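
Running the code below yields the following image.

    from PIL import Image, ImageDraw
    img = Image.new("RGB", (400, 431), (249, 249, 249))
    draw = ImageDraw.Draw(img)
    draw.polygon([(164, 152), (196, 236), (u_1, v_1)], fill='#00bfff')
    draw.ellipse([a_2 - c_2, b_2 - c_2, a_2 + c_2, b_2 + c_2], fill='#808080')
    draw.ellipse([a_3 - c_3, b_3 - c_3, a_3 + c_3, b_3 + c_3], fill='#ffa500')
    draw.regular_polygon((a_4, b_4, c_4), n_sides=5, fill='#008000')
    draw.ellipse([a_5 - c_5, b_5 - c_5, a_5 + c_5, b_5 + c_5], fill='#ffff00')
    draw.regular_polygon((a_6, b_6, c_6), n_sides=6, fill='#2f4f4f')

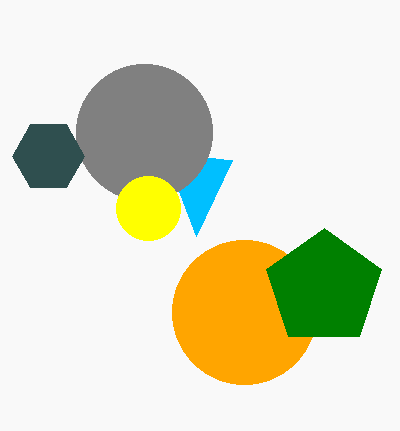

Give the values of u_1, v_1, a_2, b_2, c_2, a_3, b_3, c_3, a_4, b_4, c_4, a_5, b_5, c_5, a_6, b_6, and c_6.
u_1 = 232
v_1 = 160
a_2 = 144
b_2 = 132
c_2 = 68
a_3 = 244
b_3 = 312
c_3 = 72
a_4 = 324
b_4 = 288
c_4 = 60
a_5 = 148
b_5 = 208
c_5 = 32
a_6 = 48
b_6 = 156
c_6 = 36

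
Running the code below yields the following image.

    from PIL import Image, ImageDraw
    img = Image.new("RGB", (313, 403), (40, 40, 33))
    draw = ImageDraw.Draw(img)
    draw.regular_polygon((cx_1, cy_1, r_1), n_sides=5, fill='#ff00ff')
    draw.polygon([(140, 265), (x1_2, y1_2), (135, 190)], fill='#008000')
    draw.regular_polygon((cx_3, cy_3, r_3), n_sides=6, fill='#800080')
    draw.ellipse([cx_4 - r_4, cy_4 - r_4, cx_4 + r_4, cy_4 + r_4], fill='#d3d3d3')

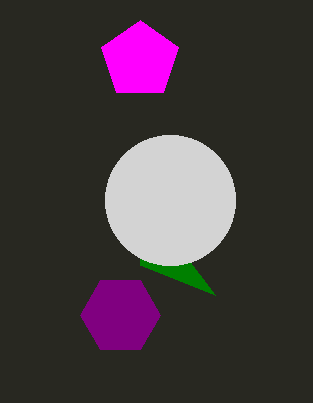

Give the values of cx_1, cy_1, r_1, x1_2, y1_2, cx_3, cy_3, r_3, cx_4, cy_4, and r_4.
cx_1 = 140, cy_1 = 60, r_1 = 40, x1_2 = 215, y1_2 = 295, cx_3 = 120, cy_3 = 315, r_3 = 40, cx_4 = 170, cy_4 = 200, r_4 = 65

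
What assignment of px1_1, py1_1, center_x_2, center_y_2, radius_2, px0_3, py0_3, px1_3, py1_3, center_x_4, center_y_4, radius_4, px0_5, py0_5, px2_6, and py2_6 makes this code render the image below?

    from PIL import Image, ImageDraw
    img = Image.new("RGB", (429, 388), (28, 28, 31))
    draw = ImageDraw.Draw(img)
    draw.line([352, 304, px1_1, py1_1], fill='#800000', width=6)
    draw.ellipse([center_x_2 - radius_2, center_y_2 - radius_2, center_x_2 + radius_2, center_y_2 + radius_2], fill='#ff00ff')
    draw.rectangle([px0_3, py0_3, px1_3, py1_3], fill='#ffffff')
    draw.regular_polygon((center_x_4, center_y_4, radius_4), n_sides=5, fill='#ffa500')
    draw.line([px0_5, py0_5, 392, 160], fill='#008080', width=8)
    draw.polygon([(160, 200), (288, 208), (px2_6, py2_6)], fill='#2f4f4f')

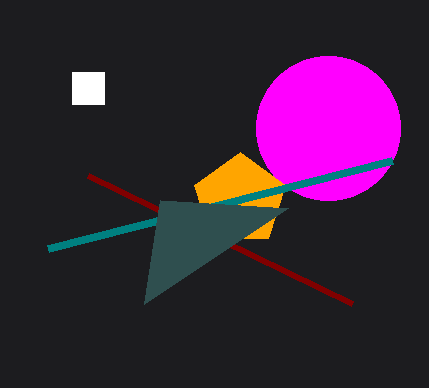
px1_1 = 88; py1_1 = 176; center_x_2 = 328; center_y_2 = 128; radius_2 = 72; px0_3 = 72; py0_3 = 72; px1_3 = 104; py1_3 = 104; center_x_4 = 240; center_y_4 = 200; radius_4 = 48; px0_5 = 48; py0_5 = 248; px2_6 = 144; py2_6 = 304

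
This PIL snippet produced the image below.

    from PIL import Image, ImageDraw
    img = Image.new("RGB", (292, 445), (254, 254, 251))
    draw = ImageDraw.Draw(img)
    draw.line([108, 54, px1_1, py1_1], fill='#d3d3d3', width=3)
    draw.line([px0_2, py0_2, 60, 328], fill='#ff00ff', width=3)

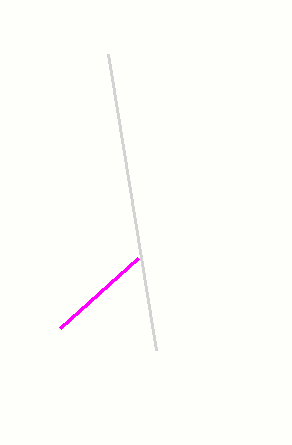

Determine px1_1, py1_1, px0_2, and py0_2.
px1_1 = 156; py1_1 = 350; px0_2 = 138; py0_2 = 258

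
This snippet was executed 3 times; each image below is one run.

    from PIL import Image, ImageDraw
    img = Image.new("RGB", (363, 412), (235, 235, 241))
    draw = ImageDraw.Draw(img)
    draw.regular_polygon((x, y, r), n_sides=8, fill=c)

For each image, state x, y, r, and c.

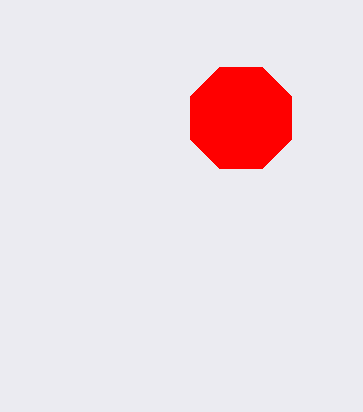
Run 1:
x = 241; y = 118; r = 55; c = 'red'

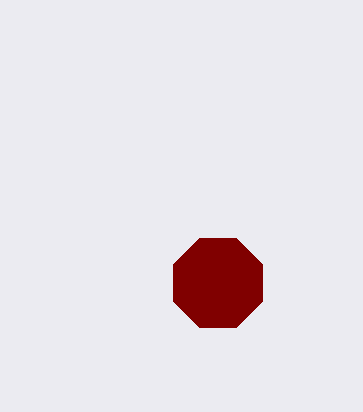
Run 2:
x = 218; y = 283; r = 48; c = 'maroon'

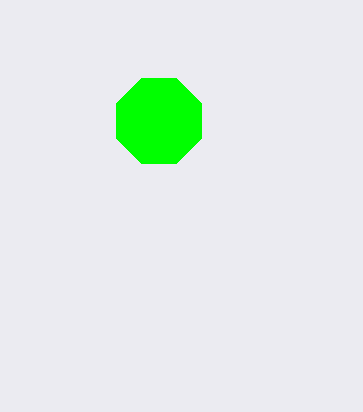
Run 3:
x = 159; y = 121; r = 46; c = 'lime'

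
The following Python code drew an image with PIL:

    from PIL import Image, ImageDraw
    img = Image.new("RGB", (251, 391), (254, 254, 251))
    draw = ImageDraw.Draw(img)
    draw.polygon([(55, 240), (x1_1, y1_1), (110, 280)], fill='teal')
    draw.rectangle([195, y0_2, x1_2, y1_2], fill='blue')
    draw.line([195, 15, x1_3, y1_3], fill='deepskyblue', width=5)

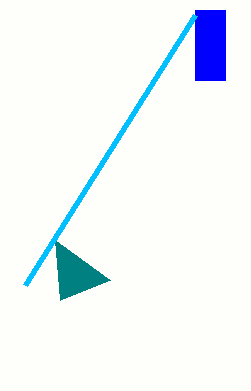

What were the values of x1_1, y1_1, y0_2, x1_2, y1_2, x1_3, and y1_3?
x1_1 = 60, y1_1 = 300, y0_2 = 10, x1_2 = 225, y1_2 = 80, x1_3 = 25, y1_3 = 285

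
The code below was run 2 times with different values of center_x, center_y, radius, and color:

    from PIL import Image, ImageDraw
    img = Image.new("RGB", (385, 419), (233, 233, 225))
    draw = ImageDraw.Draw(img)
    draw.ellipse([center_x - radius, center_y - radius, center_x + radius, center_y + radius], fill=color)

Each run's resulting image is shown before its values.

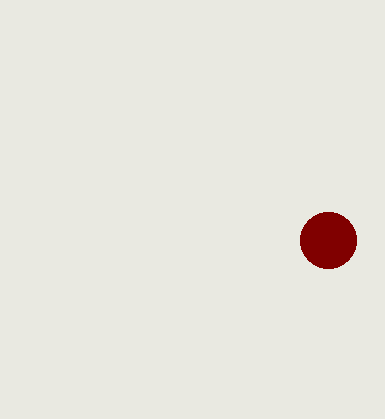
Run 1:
center_x = 328
center_y = 240
radius = 28
color = 'maroon'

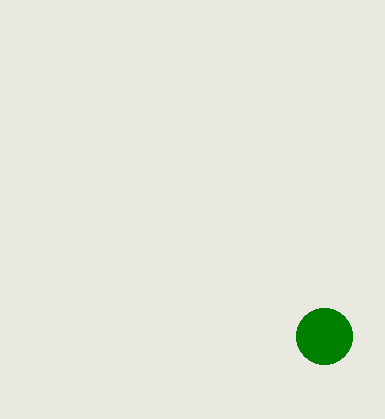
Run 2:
center_x = 324; center_y = 336; radius = 28; color = 'green'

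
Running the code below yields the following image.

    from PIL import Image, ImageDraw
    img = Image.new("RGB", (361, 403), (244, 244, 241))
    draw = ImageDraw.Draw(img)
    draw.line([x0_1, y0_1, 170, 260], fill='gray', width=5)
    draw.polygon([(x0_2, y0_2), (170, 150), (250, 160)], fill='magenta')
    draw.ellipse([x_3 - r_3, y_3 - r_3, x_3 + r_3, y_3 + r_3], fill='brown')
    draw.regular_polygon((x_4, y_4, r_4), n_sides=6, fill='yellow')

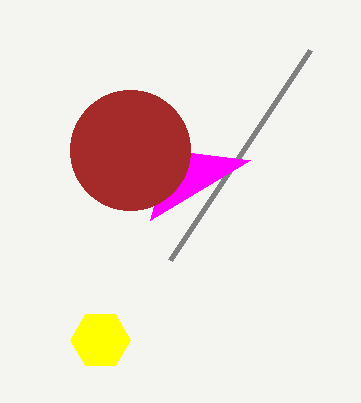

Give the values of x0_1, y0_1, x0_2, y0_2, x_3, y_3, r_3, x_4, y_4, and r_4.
x0_1 = 310; y0_1 = 50; x0_2 = 150; y0_2 = 220; x_3 = 130; y_3 = 150; r_3 = 60; x_4 = 100; y_4 = 340; r_4 = 30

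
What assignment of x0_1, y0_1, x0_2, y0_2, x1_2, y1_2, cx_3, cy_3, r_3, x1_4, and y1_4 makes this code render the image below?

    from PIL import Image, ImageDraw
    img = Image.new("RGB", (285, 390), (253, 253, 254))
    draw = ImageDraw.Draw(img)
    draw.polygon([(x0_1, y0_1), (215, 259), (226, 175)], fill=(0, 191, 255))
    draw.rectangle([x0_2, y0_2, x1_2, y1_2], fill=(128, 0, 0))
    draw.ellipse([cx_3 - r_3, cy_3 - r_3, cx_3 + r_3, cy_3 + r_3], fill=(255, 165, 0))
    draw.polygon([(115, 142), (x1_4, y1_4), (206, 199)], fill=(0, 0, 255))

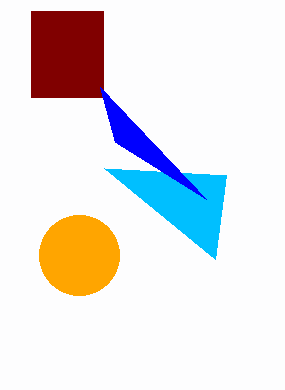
x0_1 = 104, y0_1 = 168, x0_2 = 31, y0_2 = 11, x1_2 = 103, y1_2 = 97, cx_3 = 79, cy_3 = 255, r_3 = 40, x1_4 = 100, y1_4 = 87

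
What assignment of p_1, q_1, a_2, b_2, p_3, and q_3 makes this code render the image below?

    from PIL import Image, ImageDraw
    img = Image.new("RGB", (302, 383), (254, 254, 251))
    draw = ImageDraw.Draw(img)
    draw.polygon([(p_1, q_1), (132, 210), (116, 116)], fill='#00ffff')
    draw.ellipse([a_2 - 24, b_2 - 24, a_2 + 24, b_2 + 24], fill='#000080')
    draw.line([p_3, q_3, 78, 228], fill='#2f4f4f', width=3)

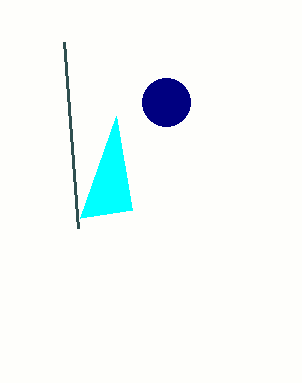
p_1 = 80
q_1 = 218
a_2 = 166
b_2 = 102
p_3 = 64
q_3 = 42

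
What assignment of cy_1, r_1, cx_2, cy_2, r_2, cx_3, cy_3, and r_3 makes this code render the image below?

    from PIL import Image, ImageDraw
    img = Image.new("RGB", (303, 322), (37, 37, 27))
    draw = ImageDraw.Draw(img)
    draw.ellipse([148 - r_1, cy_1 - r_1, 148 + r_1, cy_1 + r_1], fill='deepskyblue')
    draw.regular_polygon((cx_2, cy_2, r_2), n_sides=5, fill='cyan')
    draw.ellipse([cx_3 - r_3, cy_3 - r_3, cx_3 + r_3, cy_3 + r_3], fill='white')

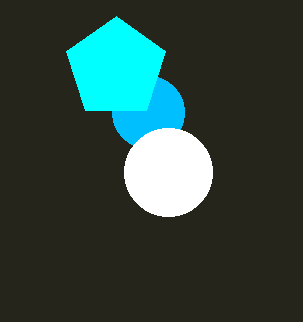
cy_1 = 112, r_1 = 36, cx_2 = 116, cy_2 = 68, r_2 = 52, cx_3 = 168, cy_3 = 172, r_3 = 44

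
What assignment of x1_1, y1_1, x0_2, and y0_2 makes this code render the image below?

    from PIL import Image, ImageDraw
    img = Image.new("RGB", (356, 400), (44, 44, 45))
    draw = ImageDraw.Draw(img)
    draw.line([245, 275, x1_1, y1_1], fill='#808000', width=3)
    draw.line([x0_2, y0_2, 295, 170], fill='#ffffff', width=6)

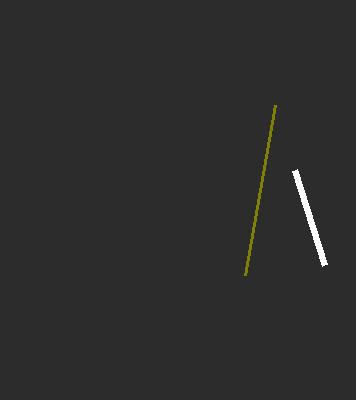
x1_1 = 275
y1_1 = 105
x0_2 = 325
y0_2 = 265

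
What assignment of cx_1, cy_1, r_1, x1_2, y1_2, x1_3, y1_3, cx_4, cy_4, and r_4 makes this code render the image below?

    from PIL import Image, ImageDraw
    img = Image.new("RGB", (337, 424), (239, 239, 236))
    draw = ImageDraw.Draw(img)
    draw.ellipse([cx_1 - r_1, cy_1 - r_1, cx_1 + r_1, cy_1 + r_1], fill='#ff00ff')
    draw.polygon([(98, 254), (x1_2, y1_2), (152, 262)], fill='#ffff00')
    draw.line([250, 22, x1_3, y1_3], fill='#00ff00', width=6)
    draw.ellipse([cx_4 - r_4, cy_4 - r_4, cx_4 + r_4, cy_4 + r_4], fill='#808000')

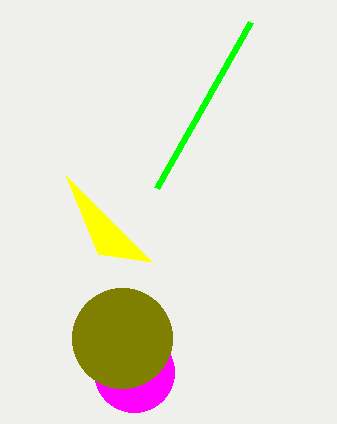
cx_1 = 134, cy_1 = 372, r_1 = 40, x1_2 = 66, y1_2 = 176, x1_3 = 156, y1_3 = 188, cx_4 = 122, cy_4 = 338, r_4 = 50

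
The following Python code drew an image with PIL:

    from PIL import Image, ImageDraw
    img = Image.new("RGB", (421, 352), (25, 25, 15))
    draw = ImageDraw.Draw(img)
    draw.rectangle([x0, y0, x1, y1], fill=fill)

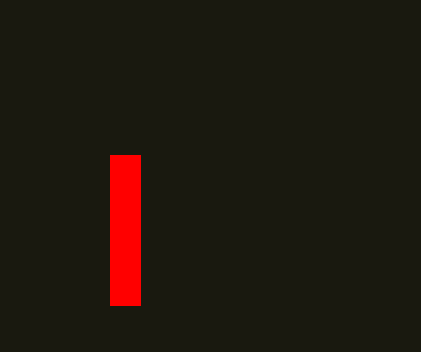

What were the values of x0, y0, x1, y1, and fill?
x0 = 110
y0 = 155
x1 = 140
y1 = 305
fill = 'red'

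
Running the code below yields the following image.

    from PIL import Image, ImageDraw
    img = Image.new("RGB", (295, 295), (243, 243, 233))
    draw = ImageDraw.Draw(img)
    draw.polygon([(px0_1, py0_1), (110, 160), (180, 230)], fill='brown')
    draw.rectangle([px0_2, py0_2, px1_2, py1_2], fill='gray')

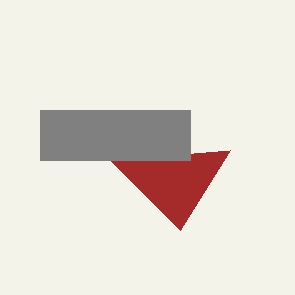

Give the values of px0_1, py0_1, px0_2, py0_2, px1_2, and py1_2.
px0_1 = 230; py0_1 = 150; px0_2 = 40; py0_2 = 110; px1_2 = 190; py1_2 = 160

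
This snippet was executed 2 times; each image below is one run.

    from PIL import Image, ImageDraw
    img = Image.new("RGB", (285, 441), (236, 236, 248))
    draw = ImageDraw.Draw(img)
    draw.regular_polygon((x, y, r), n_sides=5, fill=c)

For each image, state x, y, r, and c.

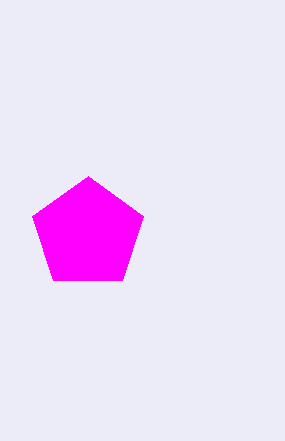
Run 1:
x = 88, y = 234, r = 58, c = 'magenta'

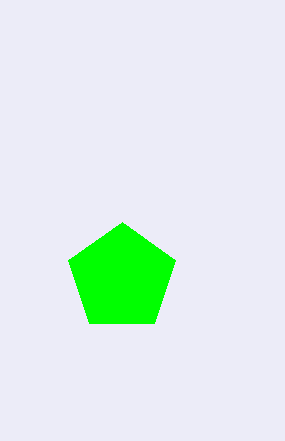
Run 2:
x = 122
y = 278
r = 56
c = 'lime'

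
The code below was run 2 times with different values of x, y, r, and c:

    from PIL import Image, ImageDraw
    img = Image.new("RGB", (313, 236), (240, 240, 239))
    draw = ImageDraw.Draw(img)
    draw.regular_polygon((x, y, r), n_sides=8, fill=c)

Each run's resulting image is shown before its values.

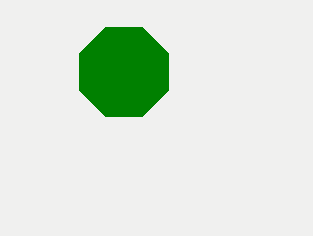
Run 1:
x = 124
y = 72
r = 48
c = 'green'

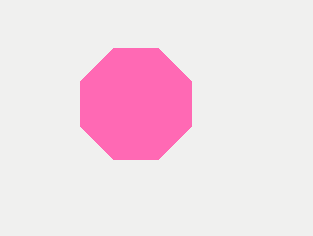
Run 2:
x = 136, y = 104, r = 60, c = 'hotpink'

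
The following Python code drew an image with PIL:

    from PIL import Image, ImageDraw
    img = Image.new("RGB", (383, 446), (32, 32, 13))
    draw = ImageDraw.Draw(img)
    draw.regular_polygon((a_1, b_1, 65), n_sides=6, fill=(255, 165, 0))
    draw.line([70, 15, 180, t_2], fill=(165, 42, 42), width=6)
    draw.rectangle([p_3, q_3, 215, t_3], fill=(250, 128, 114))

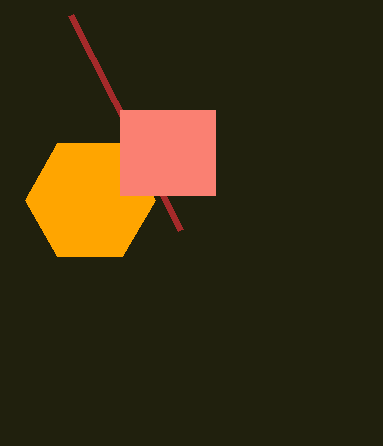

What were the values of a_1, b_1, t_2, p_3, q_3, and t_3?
a_1 = 90; b_1 = 200; t_2 = 230; p_3 = 120; q_3 = 110; t_3 = 195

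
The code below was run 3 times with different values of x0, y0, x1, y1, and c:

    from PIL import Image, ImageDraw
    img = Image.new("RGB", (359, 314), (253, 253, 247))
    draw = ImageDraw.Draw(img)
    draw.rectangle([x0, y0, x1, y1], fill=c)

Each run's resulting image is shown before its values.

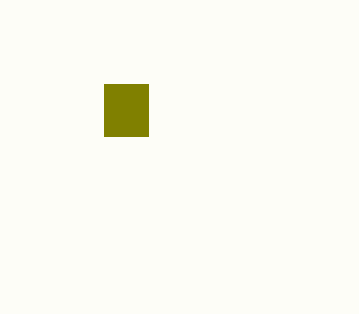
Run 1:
x0 = 104; y0 = 84; x1 = 148; y1 = 136; c = 'olive'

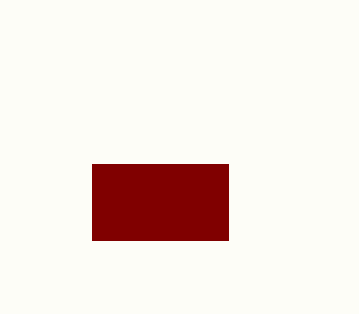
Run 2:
x0 = 92; y0 = 164; x1 = 228; y1 = 240; c = 'maroon'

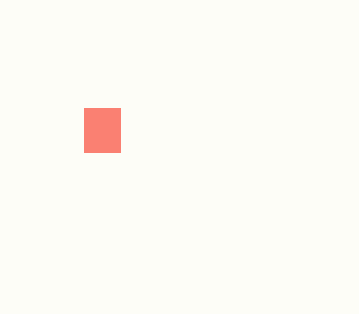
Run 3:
x0 = 84; y0 = 108; x1 = 120; y1 = 152; c = 'salmon'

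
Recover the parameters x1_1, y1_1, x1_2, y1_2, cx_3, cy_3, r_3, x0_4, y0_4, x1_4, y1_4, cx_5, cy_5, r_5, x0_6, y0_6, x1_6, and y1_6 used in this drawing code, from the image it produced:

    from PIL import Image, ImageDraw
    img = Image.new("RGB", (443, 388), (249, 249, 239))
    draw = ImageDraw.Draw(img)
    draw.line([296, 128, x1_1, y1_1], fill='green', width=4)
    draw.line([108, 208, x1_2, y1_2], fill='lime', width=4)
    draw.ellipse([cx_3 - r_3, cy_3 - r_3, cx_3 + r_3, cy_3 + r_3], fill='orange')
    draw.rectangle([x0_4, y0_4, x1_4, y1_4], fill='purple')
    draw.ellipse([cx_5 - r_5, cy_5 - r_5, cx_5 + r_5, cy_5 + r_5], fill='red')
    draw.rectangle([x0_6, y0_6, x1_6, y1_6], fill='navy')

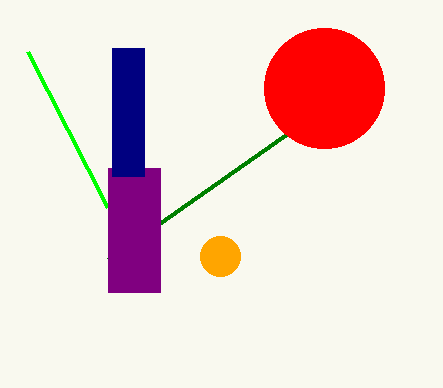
x1_1 = 108, y1_1 = 260, x1_2 = 28, y1_2 = 52, cx_3 = 220, cy_3 = 256, r_3 = 20, x0_4 = 108, y0_4 = 168, x1_4 = 160, y1_4 = 292, cx_5 = 324, cy_5 = 88, r_5 = 60, x0_6 = 112, y0_6 = 48, x1_6 = 144, y1_6 = 176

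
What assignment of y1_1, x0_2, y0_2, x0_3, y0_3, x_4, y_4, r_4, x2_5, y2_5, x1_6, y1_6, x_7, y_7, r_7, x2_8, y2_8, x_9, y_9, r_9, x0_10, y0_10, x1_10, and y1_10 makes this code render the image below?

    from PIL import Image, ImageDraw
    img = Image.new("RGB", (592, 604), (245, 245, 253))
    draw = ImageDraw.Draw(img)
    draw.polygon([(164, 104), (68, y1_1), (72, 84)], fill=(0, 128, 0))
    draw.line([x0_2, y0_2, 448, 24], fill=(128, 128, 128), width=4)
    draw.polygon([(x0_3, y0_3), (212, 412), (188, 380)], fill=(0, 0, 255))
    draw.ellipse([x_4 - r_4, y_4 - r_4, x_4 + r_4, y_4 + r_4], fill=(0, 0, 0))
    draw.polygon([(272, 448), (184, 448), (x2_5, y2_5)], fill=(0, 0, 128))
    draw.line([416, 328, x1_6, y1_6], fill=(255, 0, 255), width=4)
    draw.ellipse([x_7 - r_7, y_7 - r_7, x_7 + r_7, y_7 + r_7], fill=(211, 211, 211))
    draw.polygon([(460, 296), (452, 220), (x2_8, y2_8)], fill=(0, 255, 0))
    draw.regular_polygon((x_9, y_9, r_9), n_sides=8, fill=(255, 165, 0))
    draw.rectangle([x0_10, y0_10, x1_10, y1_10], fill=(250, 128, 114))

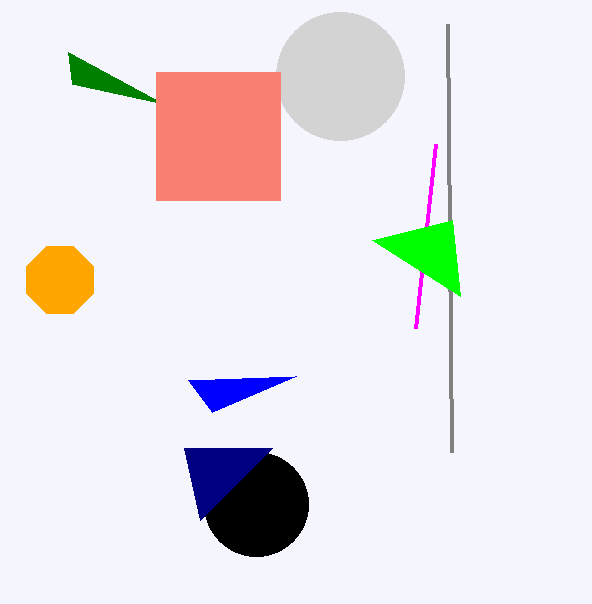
y1_1 = 52; x0_2 = 452; y0_2 = 452; x0_3 = 296; y0_3 = 376; x_4 = 256; y_4 = 504; r_4 = 52; x2_5 = 200; y2_5 = 520; x1_6 = 436; y1_6 = 144; x_7 = 340; y_7 = 76; r_7 = 64; x2_8 = 372; y2_8 = 240; x_9 = 60; y_9 = 280; r_9 = 36; x0_10 = 156; y0_10 = 72; x1_10 = 280; y1_10 = 200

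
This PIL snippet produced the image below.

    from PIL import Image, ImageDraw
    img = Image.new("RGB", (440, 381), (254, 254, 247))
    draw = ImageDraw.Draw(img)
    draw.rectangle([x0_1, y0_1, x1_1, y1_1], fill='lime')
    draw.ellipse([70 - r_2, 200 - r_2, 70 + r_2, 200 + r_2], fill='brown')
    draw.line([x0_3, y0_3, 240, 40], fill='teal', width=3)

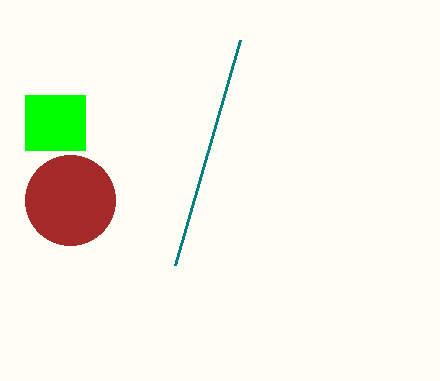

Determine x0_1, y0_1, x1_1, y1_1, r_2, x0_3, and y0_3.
x0_1 = 25
y0_1 = 95
x1_1 = 85
y1_1 = 150
r_2 = 45
x0_3 = 175
y0_3 = 265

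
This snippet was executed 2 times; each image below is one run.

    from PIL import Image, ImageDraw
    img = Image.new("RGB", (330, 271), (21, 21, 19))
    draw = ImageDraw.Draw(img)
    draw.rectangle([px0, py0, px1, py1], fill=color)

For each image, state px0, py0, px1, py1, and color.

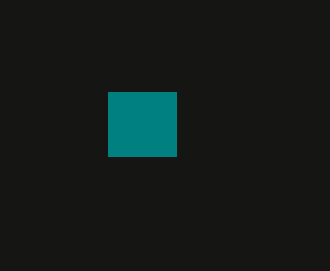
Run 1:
px0 = 108
py0 = 92
px1 = 176
py1 = 156
color = 'teal'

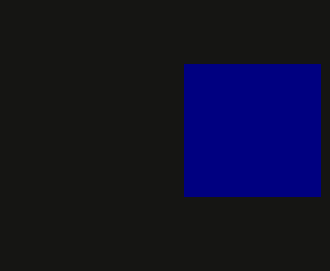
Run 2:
px0 = 184, py0 = 64, px1 = 320, py1 = 196, color = 'navy'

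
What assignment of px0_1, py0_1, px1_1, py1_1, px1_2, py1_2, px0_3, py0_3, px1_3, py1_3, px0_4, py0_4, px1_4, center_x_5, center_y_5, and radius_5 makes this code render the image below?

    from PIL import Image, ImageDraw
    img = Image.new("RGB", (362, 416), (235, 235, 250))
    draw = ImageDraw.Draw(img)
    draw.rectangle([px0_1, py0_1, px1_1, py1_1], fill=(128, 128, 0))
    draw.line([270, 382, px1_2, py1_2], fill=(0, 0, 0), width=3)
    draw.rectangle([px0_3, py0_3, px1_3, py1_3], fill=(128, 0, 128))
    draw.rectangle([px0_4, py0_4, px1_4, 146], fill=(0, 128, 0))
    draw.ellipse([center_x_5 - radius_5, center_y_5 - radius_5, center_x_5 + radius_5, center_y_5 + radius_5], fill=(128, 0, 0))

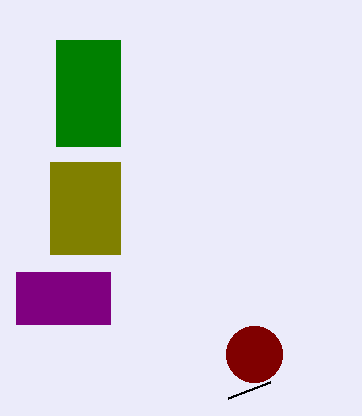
px0_1 = 50, py0_1 = 162, px1_1 = 120, py1_1 = 254, px1_2 = 228, py1_2 = 398, px0_3 = 16, py0_3 = 272, px1_3 = 110, py1_3 = 324, px0_4 = 56, py0_4 = 40, px1_4 = 120, center_x_5 = 254, center_y_5 = 354, radius_5 = 28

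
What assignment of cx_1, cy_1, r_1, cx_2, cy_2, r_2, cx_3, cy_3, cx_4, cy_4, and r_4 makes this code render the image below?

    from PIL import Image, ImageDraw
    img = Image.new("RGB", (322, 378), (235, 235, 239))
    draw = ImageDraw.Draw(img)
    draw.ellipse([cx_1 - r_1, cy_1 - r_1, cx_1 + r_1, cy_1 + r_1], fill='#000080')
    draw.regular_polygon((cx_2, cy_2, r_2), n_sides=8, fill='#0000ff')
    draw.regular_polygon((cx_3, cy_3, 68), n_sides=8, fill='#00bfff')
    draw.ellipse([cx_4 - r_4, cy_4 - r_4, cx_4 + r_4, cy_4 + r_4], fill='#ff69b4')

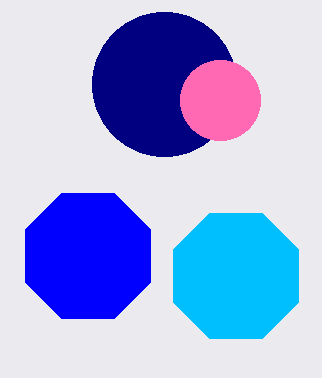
cx_1 = 164, cy_1 = 84, r_1 = 72, cx_2 = 88, cy_2 = 256, r_2 = 68, cx_3 = 236, cy_3 = 276, cx_4 = 220, cy_4 = 100, r_4 = 40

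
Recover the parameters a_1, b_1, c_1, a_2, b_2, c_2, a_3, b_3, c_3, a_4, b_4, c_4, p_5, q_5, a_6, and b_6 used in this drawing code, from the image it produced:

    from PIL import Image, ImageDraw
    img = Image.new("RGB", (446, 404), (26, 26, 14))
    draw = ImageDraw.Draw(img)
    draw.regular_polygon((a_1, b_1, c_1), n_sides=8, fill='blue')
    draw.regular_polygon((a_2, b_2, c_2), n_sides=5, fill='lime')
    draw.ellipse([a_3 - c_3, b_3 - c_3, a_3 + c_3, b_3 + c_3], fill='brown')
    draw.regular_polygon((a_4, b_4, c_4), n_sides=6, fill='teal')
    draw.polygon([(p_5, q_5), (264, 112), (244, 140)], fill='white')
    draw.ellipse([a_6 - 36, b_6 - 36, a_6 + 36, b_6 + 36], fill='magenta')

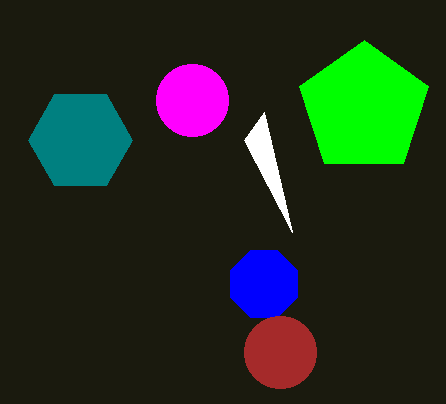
a_1 = 264; b_1 = 284; c_1 = 36; a_2 = 364; b_2 = 108; c_2 = 68; a_3 = 280; b_3 = 352; c_3 = 36; a_4 = 80; b_4 = 140; c_4 = 52; p_5 = 292; q_5 = 232; a_6 = 192; b_6 = 100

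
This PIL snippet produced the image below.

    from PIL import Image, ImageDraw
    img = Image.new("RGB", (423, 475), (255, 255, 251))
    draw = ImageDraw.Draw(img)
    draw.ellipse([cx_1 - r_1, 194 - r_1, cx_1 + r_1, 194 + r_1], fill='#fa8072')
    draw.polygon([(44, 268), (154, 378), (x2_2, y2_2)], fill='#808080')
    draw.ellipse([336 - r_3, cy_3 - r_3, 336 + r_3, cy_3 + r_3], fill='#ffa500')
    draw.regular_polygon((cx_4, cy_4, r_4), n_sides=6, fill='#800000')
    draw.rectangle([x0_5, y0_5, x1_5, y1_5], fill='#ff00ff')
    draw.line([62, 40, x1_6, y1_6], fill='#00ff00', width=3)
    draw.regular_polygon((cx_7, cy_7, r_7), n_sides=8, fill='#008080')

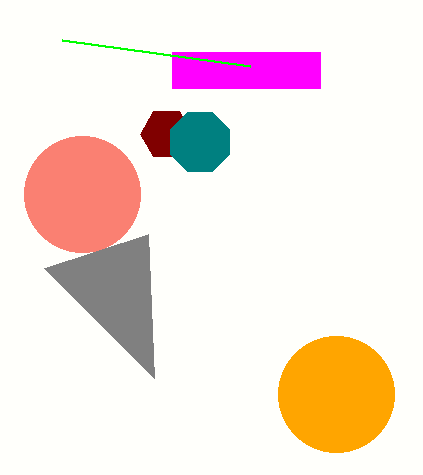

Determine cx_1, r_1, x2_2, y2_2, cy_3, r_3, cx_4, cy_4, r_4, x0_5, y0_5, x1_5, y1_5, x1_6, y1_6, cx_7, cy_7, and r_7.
cx_1 = 82, r_1 = 58, x2_2 = 148, y2_2 = 234, cy_3 = 394, r_3 = 58, cx_4 = 166, cy_4 = 134, r_4 = 26, x0_5 = 172, y0_5 = 52, x1_5 = 320, y1_5 = 88, x1_6 = 250, y1_6 = 66, cx_7 = 200, cy_7 = 142, r_7 = 32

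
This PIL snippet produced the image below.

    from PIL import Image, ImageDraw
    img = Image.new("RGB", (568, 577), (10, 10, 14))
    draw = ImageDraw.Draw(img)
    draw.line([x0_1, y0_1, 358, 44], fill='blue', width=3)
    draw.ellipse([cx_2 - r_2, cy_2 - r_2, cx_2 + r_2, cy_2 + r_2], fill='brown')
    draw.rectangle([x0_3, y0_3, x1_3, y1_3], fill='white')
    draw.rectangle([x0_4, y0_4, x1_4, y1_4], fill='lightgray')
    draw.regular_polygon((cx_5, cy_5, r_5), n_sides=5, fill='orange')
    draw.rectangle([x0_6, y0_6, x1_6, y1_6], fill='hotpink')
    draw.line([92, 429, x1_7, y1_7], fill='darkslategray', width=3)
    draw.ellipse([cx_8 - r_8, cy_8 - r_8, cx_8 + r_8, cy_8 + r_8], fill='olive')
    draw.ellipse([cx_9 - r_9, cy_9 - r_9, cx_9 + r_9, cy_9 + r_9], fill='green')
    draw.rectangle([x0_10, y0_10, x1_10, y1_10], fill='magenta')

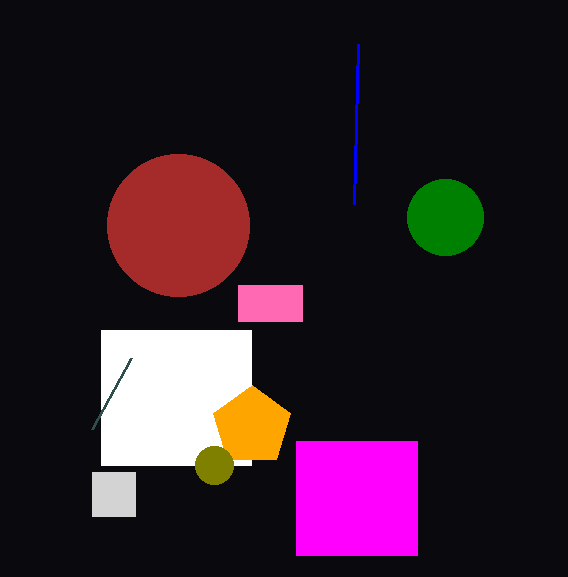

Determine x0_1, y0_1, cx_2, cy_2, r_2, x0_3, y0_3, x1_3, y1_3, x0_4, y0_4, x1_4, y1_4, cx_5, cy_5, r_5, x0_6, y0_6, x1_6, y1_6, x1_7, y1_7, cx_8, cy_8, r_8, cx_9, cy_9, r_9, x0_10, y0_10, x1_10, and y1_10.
x0_1 = 354
y0_1 = 204
cx_2 = 178
cy_2 = 225
r_2 = 71
x0_3 = 101
y0_3 = 330
x1_3 = 251
y1_3 = 465
x0_4 = 92
y0_4 = 472
x1_4 = 135
y1_4 = 516
cx_5 = 252
cy_5 = 426
r_5 = 41
x0_6 = 238
y0_6 = 285
x1_6 = 302
y1_6 = 321
x1_7 = 131
y1_7 = 358
cx_8 = 214
cy_8 = 465
r_8 = 19
cx_9 = 445
cy_9 = 217
r_9 = 38
x0_10 = 296
y0_10 = 441
x1_10 = 417
y1_10 = 555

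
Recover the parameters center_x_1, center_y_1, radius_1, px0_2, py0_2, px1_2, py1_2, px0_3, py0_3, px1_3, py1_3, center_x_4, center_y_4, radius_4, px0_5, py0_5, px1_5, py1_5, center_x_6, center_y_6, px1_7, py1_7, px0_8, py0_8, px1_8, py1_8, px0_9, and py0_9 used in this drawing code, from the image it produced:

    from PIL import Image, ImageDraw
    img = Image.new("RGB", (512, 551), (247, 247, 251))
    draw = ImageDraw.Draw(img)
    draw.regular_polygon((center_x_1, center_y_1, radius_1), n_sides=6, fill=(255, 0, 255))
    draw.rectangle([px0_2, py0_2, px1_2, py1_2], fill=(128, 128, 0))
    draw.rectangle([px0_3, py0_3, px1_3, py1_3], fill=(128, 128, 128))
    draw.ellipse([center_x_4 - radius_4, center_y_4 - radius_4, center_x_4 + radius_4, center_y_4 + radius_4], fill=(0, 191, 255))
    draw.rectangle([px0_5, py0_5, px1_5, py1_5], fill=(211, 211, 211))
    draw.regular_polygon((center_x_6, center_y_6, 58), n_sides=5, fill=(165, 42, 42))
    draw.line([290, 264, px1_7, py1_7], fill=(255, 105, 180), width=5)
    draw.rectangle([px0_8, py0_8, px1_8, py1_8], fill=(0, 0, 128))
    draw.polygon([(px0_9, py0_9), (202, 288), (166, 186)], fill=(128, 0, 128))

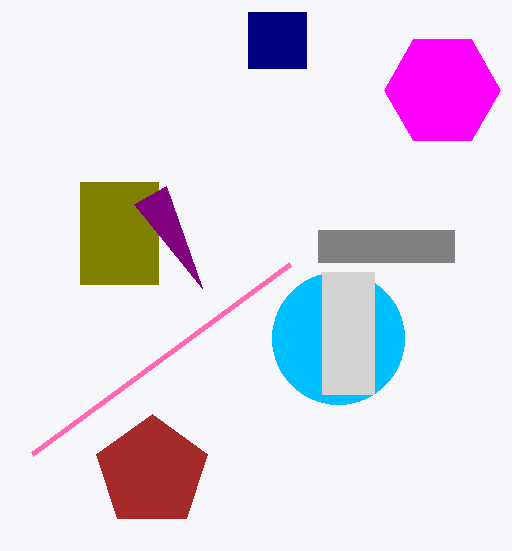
center_x_1 = 442
center_y_1 = 90
radius_1 = 58
px0_2 = 80
py0_2 = 182
px1_2 = 158
py1_2 = 284
px0_3 = 318
py0_3 = 230
px1_3 = 454
py1_3 = 262
center_x_4 = 338
center_y_4 = 338
radius_4 = 66
px0_5 = 322
py0_5 = 272
px1_5 = 374
py1_5 = 394
center_x_6 = 152
center_y_6 = 472
px1_7 = 32
py1_7 = 454
px0_8 = 248
py0_8 = 12
px1_8 = 306
py1_8 = 68
px0_9 = 134
py0_9 = 204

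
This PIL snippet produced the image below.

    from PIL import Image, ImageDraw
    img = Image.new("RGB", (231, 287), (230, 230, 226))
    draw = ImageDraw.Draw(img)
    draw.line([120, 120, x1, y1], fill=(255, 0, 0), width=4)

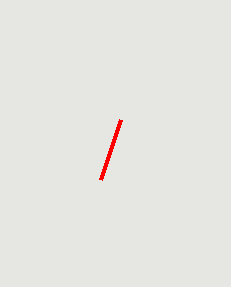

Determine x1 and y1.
x1 = 100; y1 = 180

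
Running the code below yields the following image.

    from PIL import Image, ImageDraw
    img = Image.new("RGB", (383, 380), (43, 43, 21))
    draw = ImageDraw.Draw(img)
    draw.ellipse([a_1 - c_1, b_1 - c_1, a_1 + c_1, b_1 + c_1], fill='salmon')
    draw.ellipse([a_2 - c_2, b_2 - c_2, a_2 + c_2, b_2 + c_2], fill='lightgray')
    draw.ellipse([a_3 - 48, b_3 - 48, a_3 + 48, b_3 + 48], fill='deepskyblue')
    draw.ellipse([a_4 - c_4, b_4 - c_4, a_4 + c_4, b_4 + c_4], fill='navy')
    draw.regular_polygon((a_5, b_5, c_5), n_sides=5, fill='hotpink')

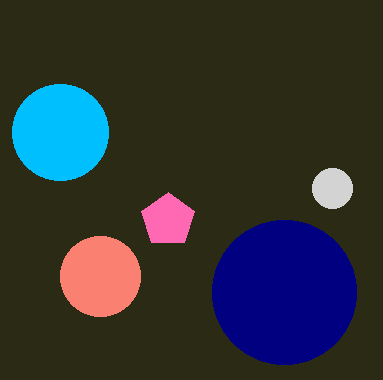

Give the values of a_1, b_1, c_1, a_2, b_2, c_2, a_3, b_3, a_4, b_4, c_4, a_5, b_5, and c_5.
a_1 = 100
b_1 = 276
c_1 = 40
a_2 = 332
b_2 = 188
c_2 = 20
a_3 = 60
b_3 = 132
a_4 = 284
b_4 = 292
c_4 = 72
a_5 = 168
b_5 = 220
c_5 = 28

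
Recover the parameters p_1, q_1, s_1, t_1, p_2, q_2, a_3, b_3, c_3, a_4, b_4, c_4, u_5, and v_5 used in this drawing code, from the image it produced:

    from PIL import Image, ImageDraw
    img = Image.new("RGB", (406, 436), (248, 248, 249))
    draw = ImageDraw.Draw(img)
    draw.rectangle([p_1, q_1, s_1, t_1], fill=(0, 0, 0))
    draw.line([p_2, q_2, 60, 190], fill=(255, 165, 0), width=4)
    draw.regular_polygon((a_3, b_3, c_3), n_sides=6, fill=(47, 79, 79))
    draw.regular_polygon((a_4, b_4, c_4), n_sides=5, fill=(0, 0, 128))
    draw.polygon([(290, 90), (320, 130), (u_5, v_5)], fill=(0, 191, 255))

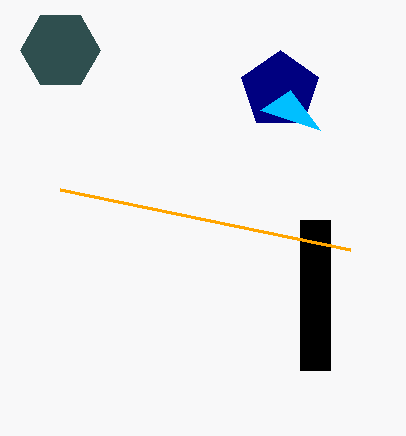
p_1 = 300; q_1 = 220; s_1 = 330; t_1 = 370; p_2 = 350; q_2 = 250; a_3 = 60; b_3 = 50; c_3 = 40; a_4 = 280; b_4 = 90; c_4 = 40; u_5 = 260; v_5 = 110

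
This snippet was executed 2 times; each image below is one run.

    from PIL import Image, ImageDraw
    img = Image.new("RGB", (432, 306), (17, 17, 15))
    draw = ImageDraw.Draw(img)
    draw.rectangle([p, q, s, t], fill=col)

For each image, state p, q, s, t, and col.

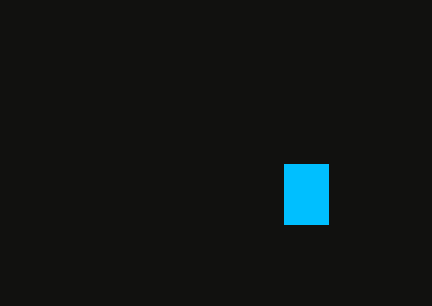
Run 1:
p = 284
q = 164
s = 328
t = 224
col = 'deepskyblue'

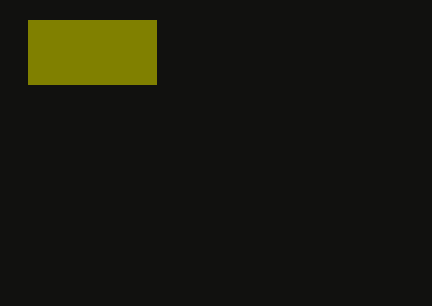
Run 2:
p = 28
q = 20
s = 156
t = 84
col = 'olive'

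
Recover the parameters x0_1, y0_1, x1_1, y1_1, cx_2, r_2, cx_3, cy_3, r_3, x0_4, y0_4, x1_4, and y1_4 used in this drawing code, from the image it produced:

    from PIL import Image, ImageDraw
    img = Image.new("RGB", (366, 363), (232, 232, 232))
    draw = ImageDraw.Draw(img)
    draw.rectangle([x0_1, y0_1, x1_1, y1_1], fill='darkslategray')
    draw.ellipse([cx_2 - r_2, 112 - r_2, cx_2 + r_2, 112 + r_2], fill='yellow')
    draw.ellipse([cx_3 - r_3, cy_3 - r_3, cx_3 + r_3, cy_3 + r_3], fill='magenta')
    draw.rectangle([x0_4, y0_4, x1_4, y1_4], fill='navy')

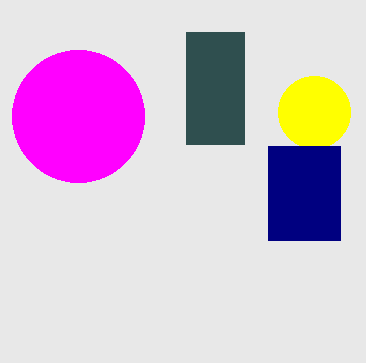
x0_1 = 186
y0_1 = 32
x1_1 = 244
y1_1 = 144
cx_2 = 314
r_2 = 36
cx_3 = 78
cy_3 = 116
r_3 = 66
x0_4 = 268
y0_4 = 146
x1_4 = 340
y1_4 = 240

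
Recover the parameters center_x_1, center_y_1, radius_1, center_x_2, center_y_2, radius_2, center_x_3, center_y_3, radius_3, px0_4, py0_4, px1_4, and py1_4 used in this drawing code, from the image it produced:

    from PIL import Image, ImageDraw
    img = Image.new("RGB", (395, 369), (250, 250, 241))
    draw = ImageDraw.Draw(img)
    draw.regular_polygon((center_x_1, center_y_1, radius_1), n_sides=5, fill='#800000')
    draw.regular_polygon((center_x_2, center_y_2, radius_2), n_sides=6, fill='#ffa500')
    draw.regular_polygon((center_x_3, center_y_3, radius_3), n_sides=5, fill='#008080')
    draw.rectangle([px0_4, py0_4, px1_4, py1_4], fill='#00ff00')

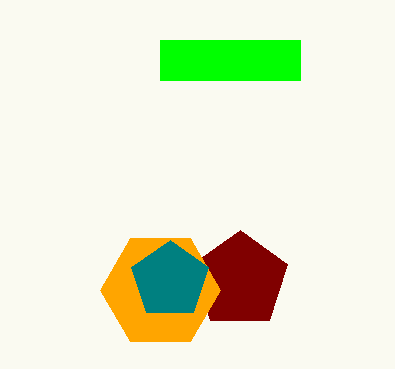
center_x_1 = 240; center_y_1 = 280; radius_1 = 50; center_x_2 = 160; center_y_2 = 290; radius_2 = 60; center_x_3 = 170; center_y_3 = 280; radius_3 = 40; px0_4 = 160; py0_4 = 40; px1_4 = 300; py1_4 = 80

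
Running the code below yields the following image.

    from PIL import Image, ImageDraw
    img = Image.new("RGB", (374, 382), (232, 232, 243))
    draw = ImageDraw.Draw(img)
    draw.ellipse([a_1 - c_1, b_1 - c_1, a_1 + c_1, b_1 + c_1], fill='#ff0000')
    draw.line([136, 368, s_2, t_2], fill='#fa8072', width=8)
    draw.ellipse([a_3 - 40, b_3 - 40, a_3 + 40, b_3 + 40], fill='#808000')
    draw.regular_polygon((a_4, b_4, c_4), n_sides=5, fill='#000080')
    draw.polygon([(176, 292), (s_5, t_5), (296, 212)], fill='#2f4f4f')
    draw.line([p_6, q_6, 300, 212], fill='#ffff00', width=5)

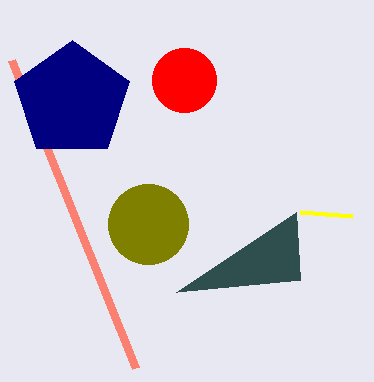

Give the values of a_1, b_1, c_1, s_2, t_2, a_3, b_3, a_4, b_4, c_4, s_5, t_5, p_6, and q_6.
a_1 = 184; b_1 = 80; c_1 = 32; s_2 = 12; t_2 = 60; a_3 = 148; b_3 = 224; a_4 = 72; b_4 = 100; c_4 = 60; s_5 = 300; t_5 = 280; p_6 = 352; q_6 = 216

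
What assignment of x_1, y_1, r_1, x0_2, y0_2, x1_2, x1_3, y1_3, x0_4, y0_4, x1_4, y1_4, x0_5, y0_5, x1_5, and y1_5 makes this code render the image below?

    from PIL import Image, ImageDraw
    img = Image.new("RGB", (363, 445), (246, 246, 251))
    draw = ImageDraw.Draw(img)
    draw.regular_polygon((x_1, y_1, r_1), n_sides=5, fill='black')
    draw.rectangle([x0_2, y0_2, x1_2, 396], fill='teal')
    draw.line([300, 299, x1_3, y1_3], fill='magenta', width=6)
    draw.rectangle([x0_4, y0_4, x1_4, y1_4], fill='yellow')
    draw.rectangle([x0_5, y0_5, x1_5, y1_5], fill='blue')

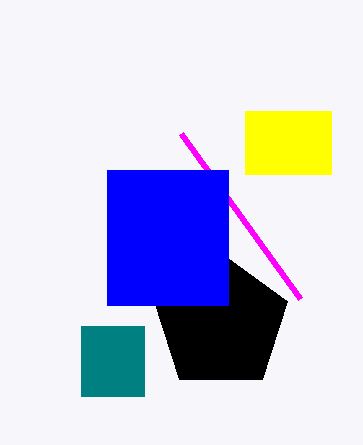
x_1 = 221, y_1 = 323, r_1 = 70, x0_2 = 81, y0_2 = 326, x1_2 = 144, x1_3 = 181, y1_3 = 134, x0_4 = 245, y0_4 = 111, x1_4 = 331, y1_4 = 174, x0_5 = 107, y0_5 = 170, x1_5 = 228, y1_5 = 305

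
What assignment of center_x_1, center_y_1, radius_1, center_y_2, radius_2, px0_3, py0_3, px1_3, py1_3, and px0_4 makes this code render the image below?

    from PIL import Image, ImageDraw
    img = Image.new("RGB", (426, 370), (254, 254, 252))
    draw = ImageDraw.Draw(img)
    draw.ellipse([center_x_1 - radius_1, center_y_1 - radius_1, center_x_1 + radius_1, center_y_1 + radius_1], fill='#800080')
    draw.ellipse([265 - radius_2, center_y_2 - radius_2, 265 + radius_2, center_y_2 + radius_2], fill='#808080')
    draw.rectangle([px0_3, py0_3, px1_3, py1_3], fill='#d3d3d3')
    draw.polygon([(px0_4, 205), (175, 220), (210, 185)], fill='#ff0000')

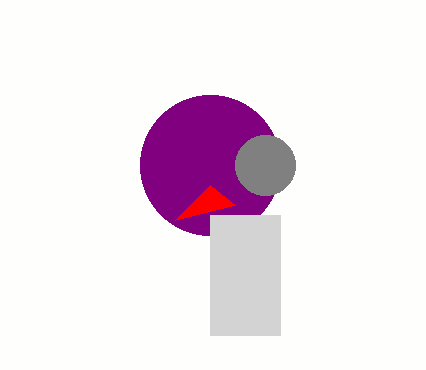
center_x_1 = 210
center_y_1 = 165
radius_1 = 70
center_y_2 = 165
radius_2 = 30
px0_3 = 210
py0_3 = 215
px1_3 = 280
py1_3 = 335
px0_4 = 235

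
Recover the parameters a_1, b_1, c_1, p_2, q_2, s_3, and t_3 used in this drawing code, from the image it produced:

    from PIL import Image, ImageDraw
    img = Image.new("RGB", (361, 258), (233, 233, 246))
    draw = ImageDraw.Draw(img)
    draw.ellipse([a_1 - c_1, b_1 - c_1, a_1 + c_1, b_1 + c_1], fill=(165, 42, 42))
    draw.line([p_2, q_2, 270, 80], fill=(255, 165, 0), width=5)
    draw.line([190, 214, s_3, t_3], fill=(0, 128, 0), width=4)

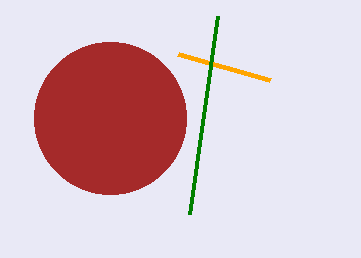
a_1 = 110, b_1 = 118, c_1 = 76, p_2 = 178, q_2 = 54, s_3 = 218, t_3 = 16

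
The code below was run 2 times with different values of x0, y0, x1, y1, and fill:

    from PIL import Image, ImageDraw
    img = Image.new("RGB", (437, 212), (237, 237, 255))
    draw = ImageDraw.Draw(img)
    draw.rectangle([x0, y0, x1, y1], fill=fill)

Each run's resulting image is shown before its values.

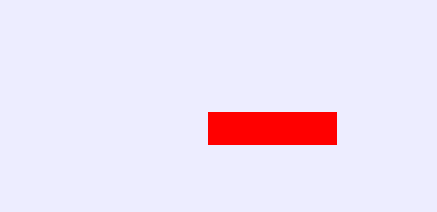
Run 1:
x0 = 208, y0 = 112, x1 = 336, y1 = 144, fill = 'red'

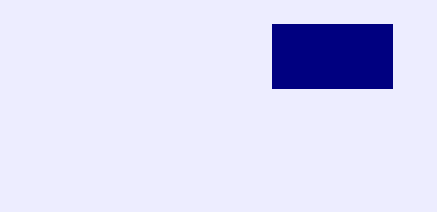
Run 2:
x0 = 272, y0 = 24, x1 = 392, y1 = 88, fill = 'navy'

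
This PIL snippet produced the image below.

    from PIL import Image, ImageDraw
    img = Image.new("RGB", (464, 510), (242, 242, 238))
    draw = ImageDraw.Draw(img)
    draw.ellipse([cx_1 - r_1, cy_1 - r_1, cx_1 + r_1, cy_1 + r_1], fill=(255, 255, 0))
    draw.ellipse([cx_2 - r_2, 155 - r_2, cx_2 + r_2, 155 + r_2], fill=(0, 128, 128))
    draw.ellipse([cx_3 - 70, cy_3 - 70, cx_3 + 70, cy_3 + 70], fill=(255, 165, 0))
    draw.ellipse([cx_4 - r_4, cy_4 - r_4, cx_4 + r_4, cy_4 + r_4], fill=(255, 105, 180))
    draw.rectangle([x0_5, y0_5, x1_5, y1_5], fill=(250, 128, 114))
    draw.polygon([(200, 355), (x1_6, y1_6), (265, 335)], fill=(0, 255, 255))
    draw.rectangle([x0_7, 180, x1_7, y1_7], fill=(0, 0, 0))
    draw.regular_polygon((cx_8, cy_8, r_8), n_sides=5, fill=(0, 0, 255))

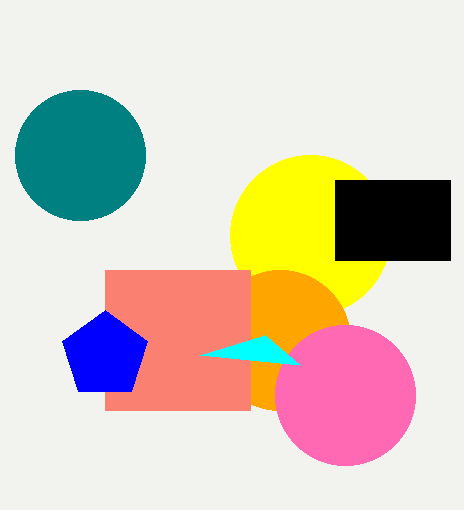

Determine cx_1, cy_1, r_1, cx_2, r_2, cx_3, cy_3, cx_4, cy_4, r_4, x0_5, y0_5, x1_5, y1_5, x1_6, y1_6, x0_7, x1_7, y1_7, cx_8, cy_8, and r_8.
cx_1 = 310; cy_1 = 235; r_1 = 80; cx_2 = 80; r_2 = 65; cx_3 = 280; cy_3 = 340; cx_4 = 345; cy_4 = 395; r_4 = 70; x0_5 = 105; y0_5 = 270; x1_5 = 250; y1_5 = 410; x1_6 = 300; y1_6 = 365; x0_7 = 335; x1_7 = 450; y1_7 = 260; cx_8 = 105; cy_8 = 355; r_8 = 45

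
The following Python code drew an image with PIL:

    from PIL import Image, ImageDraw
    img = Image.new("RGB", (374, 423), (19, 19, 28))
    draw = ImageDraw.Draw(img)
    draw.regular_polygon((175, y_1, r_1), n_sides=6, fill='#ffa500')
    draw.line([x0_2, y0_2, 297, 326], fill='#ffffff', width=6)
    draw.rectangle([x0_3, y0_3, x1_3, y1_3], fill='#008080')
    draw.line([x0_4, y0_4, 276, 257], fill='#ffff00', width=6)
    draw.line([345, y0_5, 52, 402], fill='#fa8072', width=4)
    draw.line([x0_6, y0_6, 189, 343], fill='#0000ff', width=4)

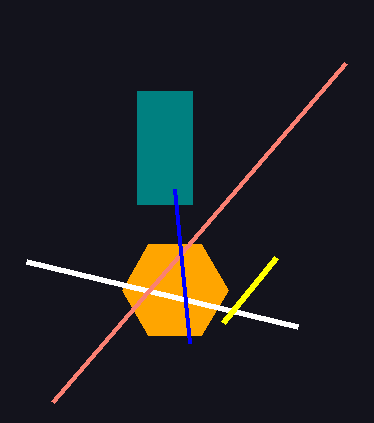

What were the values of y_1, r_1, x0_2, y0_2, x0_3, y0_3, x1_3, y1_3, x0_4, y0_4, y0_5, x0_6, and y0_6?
y_1 = 290, r_1 = 53, x0_2 = 26, y0_2 = 261, x0_3 = 137, y0_3 = 91, x1_3 = 192, y1_3 = 204, x0_4 = 223, y0_4 = 322, y0_5 = 63, x0_6 = 174, y0_6 = 189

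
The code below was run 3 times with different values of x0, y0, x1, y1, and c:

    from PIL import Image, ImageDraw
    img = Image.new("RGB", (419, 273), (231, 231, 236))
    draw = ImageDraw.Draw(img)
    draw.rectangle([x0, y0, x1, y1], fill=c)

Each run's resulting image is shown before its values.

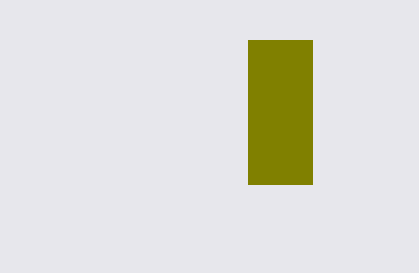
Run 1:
x0 = 248
y0 = 40
x1 = 312
y1 = 184
c = 'olive'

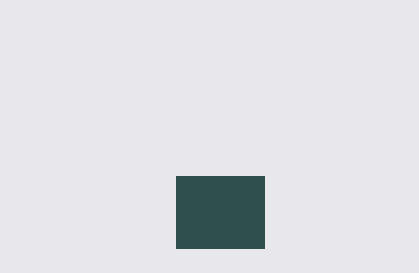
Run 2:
x0 = 176
y0 = 176
x1 = 264
y1 = 248
c = 'darkslategray'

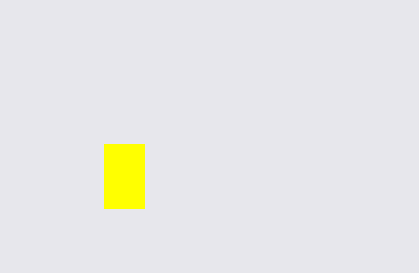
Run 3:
x0 = 104; y0 = 144; x1 = 144; y1 = 208; c = 'yellow'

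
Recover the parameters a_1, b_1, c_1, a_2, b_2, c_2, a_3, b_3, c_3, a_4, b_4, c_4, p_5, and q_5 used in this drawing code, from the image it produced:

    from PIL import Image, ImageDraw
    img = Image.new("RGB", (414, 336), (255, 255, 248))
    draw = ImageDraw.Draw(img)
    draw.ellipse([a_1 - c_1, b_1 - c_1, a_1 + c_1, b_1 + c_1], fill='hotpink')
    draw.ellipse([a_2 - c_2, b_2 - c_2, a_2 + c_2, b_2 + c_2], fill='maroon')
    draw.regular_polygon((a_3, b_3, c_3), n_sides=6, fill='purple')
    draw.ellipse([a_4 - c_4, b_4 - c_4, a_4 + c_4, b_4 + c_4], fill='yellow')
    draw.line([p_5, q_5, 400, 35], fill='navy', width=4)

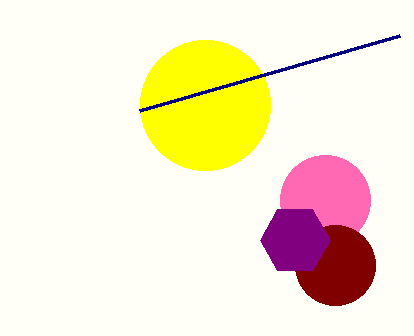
a_1 = 325
b_1 = 200
c_1 = 45
a_2 = 335
b_2 = 265
c_2 = 40
a_3 = 295
b_3 = 240
c_3 = 35
a_4 = 205
b_4 = 105
c_4 = 65
p_5 = 140
q_5 = 110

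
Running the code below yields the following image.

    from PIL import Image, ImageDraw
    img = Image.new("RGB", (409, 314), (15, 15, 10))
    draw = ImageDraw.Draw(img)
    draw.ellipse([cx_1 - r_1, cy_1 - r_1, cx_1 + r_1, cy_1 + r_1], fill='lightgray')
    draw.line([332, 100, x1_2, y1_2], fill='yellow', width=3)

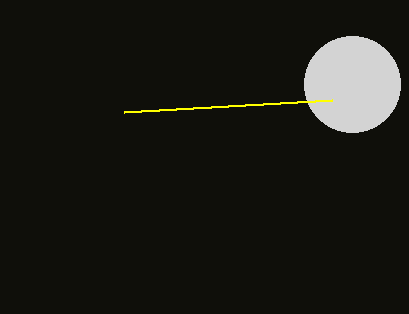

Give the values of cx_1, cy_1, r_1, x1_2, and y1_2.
cx_1 = 352, cy_1 = 84, r_1 = 48, x1_2 = 124, y1_2 = 112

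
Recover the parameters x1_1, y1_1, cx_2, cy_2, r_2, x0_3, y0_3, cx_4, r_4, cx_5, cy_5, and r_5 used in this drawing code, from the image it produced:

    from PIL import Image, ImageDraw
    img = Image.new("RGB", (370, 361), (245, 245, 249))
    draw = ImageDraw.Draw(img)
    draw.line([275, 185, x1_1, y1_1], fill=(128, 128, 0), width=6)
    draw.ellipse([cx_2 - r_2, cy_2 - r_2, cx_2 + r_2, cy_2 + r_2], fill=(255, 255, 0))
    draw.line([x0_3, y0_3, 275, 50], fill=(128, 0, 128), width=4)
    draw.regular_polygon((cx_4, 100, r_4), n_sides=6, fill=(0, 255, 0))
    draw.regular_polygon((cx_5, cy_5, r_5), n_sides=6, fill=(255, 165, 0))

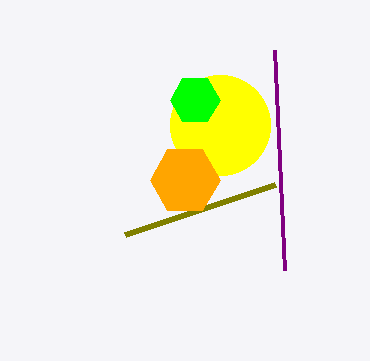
x1_1 = 125; y1_1 = 235; cx_2 = 220; cy_2 = 125; r_2 = 50; x0_3 = 285; y0_3 = 270; cx_4 = 195; r_4 = 25; cx_5 = 185; cy_5 = 180; r_5 = 35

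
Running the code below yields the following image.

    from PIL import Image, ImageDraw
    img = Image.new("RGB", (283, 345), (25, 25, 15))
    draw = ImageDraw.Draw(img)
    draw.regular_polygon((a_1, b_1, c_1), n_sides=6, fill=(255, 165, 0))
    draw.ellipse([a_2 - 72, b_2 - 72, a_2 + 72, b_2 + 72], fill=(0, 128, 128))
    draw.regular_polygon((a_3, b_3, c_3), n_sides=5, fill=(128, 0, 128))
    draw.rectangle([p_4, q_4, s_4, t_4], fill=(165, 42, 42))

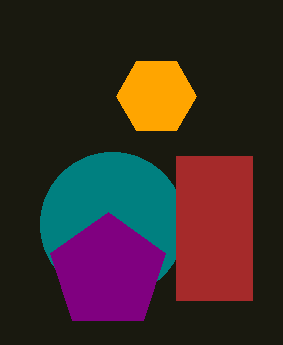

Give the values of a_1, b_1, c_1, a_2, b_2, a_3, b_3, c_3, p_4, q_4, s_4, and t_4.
a_1 = 156; b_1 = 96; c_1 = 40; a_2 = 112; b_2 = 224; a_3 = 108; b_3 = 272; c_3 = 60; p_4 = 176; q_4 = 156; s_4 = 252; t_4 = 300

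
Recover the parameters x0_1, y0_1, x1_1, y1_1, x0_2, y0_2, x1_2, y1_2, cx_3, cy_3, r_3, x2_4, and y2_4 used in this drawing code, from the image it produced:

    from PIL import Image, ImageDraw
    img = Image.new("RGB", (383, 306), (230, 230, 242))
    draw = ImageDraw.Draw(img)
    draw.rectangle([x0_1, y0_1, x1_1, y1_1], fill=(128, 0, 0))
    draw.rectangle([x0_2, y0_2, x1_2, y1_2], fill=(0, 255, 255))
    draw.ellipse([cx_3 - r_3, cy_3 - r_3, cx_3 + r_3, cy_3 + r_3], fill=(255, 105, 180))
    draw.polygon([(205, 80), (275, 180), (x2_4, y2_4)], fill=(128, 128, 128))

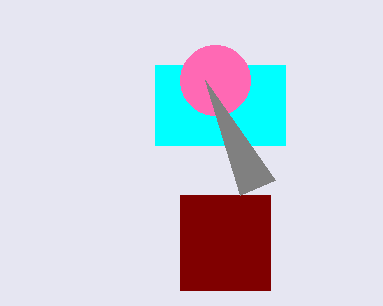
x0_1 = 180, y0_1 = 195, x1_1 = 270, y1_1 = 290, x0_2 = 155, y0_2 = 65, x1_2 = 285, y1_2 = 145, cx_3 = 215, cy_3 = 80, r_3 = 35, x2_4 = 240, y2_4 = 195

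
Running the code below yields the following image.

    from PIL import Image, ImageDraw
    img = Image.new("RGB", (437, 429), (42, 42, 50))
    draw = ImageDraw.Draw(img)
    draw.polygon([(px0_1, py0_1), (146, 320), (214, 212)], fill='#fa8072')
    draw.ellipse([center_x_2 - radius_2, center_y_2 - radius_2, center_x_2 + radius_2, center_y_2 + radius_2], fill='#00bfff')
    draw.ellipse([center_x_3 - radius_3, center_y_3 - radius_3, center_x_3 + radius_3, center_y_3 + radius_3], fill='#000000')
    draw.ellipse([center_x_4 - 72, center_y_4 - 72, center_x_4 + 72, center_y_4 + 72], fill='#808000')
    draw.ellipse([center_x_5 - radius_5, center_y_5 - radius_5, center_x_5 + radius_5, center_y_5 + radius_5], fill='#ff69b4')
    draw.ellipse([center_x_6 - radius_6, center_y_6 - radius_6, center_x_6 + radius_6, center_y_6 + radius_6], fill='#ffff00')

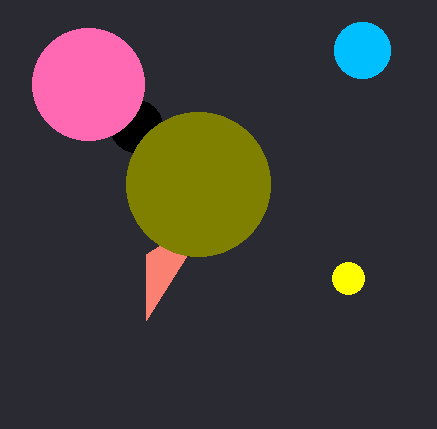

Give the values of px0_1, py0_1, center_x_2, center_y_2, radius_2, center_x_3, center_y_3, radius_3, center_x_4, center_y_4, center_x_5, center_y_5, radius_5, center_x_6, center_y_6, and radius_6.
px0_1 = 146
py0_1 = 254
center_x_2 = 362
center_y_2 = 50
radius_2 = 28
center_x_3 = 136
center_y_3 = 126
radius_3 = 26
center_x_4 = 198
center_y_4 = 184
center_x_5 = 88
center_y_5 = 84
radius_5 = 56
center_x_6 = 348
center_y_6 = 278
radius_6 = 16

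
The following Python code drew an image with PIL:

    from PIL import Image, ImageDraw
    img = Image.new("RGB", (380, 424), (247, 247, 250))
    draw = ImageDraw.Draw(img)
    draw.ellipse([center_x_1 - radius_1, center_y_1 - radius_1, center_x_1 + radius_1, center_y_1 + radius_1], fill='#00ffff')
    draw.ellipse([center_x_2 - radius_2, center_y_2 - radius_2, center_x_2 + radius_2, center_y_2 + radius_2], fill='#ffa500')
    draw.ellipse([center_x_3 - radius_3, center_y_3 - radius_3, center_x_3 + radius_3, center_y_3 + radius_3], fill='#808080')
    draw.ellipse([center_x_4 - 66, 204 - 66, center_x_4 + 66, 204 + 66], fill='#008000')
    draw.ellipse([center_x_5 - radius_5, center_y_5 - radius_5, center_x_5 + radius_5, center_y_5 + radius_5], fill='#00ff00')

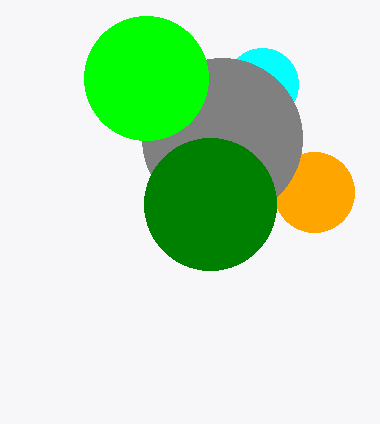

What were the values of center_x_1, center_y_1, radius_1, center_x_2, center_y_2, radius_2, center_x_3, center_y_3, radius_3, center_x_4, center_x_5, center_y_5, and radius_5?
center_x_1 = 262; center_y_1 = 84; radius_1 = 36; center_x_2 = 314; center_y_2 = 192; radius_2 = 40; center_x_3 = 222; center_y_3 = 138; radius_3 = 80; center_x_4 = 210; center_x_5 = 146; center_y_5 = 78; radius_5 = 62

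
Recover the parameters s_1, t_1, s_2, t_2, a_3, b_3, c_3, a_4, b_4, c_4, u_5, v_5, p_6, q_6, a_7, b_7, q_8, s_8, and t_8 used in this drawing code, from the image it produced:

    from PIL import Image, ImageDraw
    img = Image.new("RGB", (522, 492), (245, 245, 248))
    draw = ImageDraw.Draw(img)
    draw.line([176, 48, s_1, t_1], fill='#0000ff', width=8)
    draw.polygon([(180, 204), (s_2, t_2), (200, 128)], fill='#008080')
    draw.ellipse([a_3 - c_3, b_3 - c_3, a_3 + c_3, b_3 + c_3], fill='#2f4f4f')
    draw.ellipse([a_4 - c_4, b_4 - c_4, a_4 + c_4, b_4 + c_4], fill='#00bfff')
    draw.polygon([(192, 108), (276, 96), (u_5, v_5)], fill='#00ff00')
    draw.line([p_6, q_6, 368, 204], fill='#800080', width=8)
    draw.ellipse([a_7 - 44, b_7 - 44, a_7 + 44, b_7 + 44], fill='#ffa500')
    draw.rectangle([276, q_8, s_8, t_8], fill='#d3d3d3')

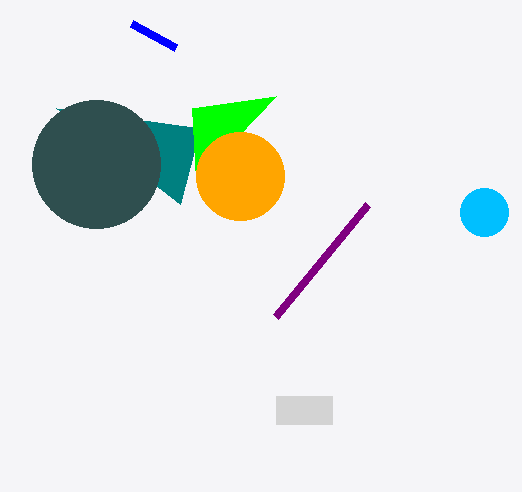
s_1 = 132
t_1 = 24
s_2 = 56
t_2 = 108
a_3 = 96
b_3 = 164
c_3 = 64
a_4 = 484
b_4 = 212
c_4 = 24
u_5 = 196
v_5 = 180
p_6 = 276
q_6 = 316
a_7 = 240
b_7 = 176
q_8 = 396
s_8 = 332
t_8 = 424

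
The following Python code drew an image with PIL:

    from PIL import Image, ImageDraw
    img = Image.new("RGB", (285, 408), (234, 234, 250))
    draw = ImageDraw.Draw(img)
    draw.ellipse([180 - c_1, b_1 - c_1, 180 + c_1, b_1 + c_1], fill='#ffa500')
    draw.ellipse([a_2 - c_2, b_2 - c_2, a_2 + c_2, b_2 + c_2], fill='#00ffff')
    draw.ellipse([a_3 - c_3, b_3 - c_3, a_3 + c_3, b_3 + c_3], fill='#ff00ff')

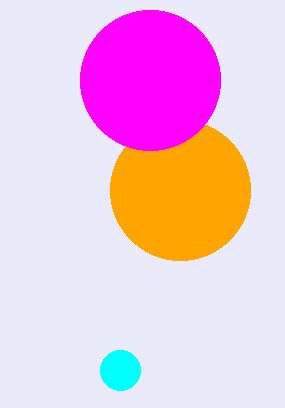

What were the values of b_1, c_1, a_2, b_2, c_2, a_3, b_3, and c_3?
b_1 = 190; c_1 = 70; a_2 = 120; b_2 = 370; c_2 = 20; a_3 = 150; b_3 = 80; c_3 = 70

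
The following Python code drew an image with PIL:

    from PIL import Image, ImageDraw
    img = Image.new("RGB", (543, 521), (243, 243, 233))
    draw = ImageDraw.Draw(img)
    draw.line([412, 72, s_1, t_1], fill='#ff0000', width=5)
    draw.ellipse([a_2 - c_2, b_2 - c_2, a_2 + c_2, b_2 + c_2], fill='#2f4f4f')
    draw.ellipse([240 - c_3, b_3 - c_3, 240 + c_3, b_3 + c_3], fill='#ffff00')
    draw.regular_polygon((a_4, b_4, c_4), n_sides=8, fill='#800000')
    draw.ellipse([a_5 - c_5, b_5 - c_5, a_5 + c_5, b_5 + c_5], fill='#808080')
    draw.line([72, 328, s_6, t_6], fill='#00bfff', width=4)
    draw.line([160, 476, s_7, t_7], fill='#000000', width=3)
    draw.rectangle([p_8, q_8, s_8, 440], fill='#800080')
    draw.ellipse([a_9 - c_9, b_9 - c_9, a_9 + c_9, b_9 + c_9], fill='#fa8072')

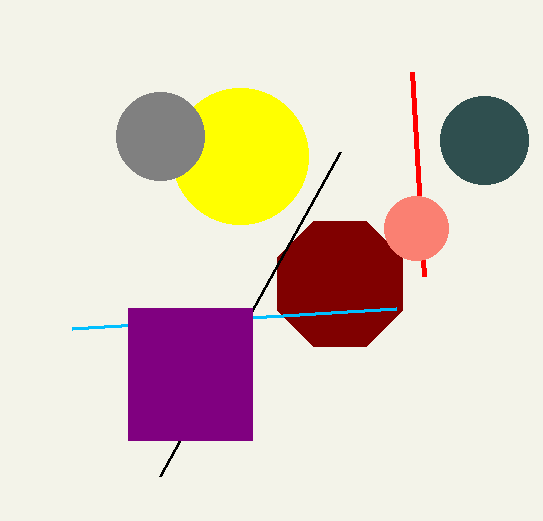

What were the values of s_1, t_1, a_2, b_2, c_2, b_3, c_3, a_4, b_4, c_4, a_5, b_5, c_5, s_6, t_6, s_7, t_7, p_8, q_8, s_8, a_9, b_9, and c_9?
s_1 = 424
t_1 = 276
a_2 = 484
b_2 = 140
c_2 = 44
b_3 = 156
c_3 = 68
a_4 = 340
b_4 = 284
c_4 = 68
a_5 = 160
b_5 = 136
c_5 = 44
s_6 = 396
t_6 = 308
s_7 = 340
t_7 = 152
p_8 = 128
q_8 = 308
s_8 = 252
a_9 = 416
b_9 = 228
c_9 = 32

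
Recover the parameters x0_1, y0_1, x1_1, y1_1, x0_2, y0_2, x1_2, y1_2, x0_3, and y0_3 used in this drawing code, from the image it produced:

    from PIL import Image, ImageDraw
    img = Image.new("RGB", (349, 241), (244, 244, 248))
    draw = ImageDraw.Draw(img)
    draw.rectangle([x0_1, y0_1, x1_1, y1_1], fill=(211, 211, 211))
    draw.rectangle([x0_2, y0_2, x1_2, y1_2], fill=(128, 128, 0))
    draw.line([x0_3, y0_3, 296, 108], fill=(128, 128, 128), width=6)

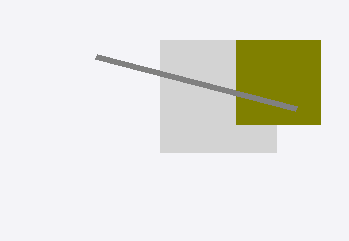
x0_1 = 160; y0_1 = 40; x1_1 = 276; y1_1 = 152; x0_2 = 236; y0_2 = 40; x1_2 = 320; y1_2 = 124; x0_3 = 96; y0_3 = 56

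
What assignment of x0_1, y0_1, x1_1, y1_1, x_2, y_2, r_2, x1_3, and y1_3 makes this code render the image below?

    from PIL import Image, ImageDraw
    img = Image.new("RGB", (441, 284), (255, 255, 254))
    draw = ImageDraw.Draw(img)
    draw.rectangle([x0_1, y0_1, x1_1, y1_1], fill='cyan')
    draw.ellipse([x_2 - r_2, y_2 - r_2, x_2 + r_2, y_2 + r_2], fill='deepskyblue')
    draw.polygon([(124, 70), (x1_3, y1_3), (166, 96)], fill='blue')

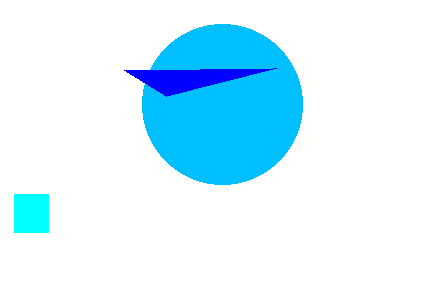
x0_1 = 14, y0_1 = 194, x1_1 = 48, y1_1 = 232, x_2 = 222, y_2 = 104, r_2 = 80, x1_3 = 276, y1_3 = 68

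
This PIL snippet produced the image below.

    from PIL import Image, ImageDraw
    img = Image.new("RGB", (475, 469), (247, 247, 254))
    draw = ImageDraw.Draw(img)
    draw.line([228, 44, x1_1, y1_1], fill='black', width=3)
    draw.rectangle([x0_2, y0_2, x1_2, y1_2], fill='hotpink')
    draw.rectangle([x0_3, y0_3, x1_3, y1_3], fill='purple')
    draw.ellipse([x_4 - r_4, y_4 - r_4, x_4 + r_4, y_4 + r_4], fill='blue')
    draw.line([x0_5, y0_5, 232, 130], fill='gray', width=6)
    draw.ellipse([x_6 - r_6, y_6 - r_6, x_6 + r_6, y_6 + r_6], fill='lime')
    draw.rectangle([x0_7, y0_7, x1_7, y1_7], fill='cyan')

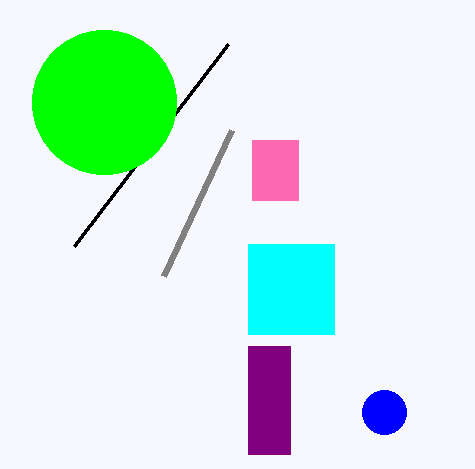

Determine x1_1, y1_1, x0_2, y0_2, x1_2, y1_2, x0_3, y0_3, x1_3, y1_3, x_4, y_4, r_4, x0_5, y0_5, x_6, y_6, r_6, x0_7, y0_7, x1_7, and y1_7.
x1_1 = 74
y1_1 = 246
x0_2 = 252
y0_2 = 140
x1_2 = 298
y1_2 = 200
x0_3 = 248
y0_3 = 346
x1_3 = 290
y1_3 = 454
x_4 = 384
y_4 = 412
r_4 = 22
x0_5 = 164
y0_5 = 276
x_6 = 104
y_6 = 102
r_6 = 72
x0_7 = 248
y0_7 = 244
x1_7 = 334
y1_7 = 334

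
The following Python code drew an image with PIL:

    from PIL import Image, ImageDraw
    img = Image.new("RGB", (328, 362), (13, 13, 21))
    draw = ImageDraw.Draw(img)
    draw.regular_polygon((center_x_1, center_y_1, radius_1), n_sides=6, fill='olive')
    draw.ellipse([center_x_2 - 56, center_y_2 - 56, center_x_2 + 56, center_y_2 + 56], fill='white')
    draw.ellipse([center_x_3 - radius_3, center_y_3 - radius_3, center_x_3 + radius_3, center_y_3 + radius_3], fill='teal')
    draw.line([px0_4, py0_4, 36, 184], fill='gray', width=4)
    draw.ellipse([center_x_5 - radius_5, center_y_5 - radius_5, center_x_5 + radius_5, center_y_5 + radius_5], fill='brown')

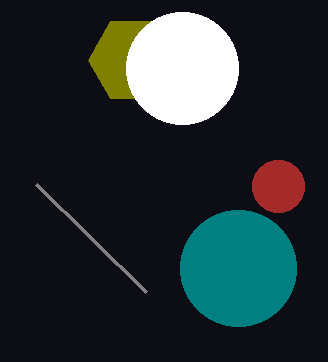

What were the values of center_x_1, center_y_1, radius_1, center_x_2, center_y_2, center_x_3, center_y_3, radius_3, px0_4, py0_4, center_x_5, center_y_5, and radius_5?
center_x_1 = 132, center_y_1 = 60, radius_1 = 44, center_x_2 = 182, center_y_2 = 68, center_x_3 = 238, center_y_3 = 268, radius_3 = 58, px0_4 = 146, py0_4 = 292, center_x_5 = 278, center_y_5 = 186, radius_5 = 26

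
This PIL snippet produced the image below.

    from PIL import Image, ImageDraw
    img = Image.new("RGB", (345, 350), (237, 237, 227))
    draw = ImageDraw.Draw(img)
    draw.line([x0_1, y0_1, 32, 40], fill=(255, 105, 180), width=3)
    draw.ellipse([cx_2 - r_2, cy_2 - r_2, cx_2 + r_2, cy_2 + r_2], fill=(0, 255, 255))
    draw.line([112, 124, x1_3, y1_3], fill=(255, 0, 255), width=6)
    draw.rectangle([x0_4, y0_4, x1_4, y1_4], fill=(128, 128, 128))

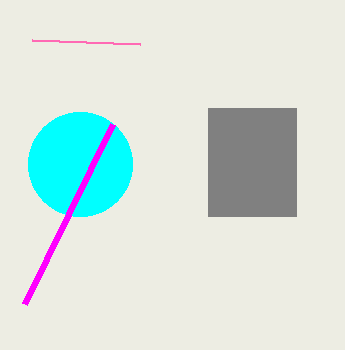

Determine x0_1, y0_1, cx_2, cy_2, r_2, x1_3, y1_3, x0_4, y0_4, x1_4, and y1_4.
x0_1 = 140; y0_1 = 44; cx_2 = 80; cy_2 = 164; r_2 = 52; x1_3 = 24; y1_3 = 304; x0_4 = 208; y0_4 = 108; x1_4 = 296; y1_4 = 216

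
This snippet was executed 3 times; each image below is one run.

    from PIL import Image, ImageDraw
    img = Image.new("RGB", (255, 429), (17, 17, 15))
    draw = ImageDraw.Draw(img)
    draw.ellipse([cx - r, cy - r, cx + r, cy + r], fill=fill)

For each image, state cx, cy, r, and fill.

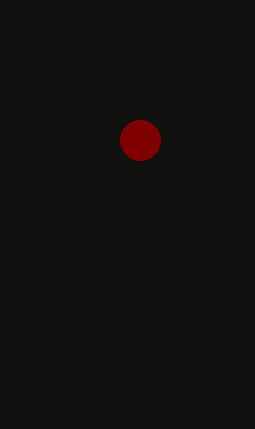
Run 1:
cx = 140; cy = 140; r = 20; fill = 'maroon'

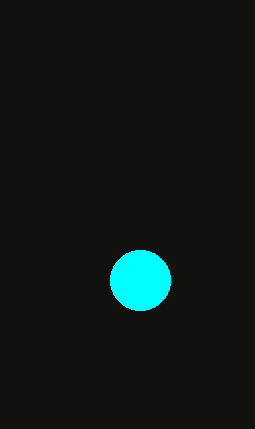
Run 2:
cx = 140, cy = 280, r = 30, fill = 'cyan'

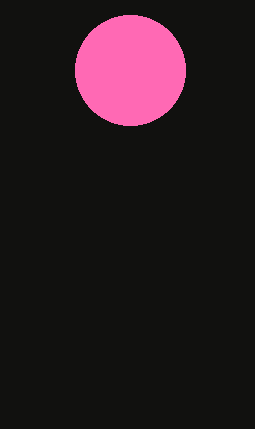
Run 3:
cx = 130; cy = 70; r = 55; fill = 'hotpink'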